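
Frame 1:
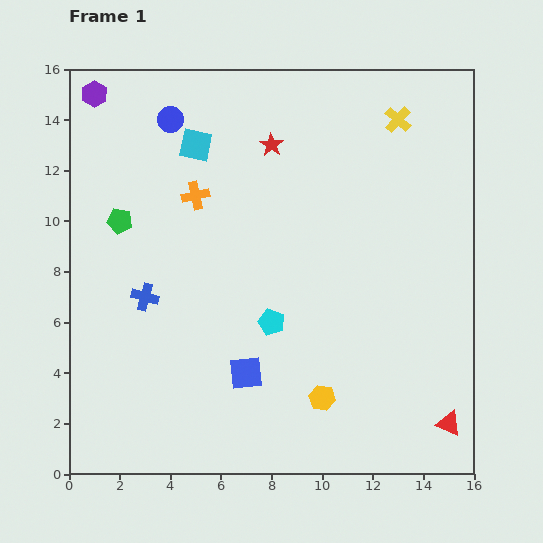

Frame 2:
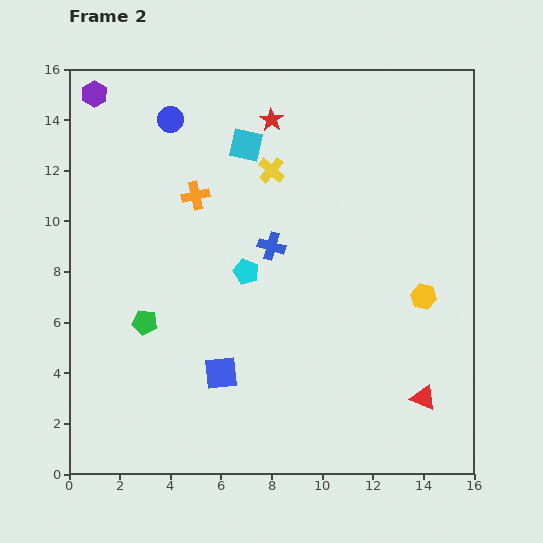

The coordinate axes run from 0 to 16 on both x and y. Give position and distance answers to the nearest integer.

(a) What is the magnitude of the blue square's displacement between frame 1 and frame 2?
1

The blue square moved from (7, 4) to (6, 4), a distance of √(1² + 0²) ≈ 1.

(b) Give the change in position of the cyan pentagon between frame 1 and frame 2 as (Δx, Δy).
(-1, 2)

The cyan pentagon was at (8, 6) in frame 1 and (7, 8) in frame 2.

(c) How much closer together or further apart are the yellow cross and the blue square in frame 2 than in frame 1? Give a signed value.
-4

Distance in frame 1: 12. Distance in frame 2: 8.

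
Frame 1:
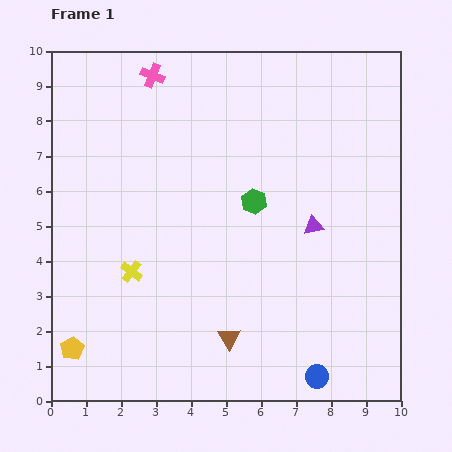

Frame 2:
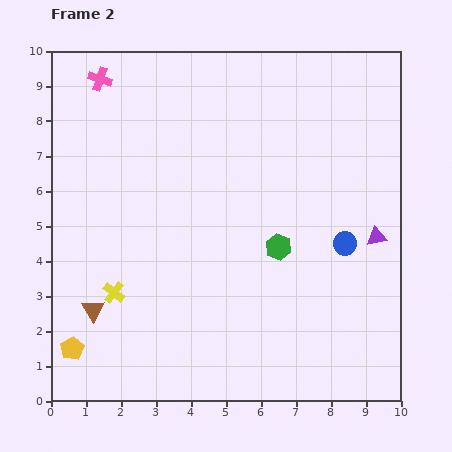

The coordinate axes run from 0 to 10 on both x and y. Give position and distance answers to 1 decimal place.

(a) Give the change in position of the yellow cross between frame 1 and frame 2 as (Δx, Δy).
(-0.5, -0.6)

The yellow cross was at (2.3, 3.7) in frame 1 and (1.8, 3.1) in frame 2.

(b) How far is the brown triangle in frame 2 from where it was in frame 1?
4.0

The brown triangle moved from (5.1, 1.8) to (1.2, 2.6), a distance of √(3.9² + 0.8²) ≈ 4.0.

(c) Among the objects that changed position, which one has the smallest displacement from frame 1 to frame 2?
the yellow cross

(moved 0.8)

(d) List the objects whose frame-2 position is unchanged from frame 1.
the yellow pentagon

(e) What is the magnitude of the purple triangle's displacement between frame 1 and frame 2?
1.8

The purple triangle moved from (7.5, 5.0) to (9.3, 4.7), a distance of √(1.8² + 0.3²) ≈ 1.8.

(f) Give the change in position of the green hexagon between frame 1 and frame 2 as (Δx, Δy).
(0.7, -1.3)

The green hexagon was at (5.8, 5.7) in frame 1 and (6.5, 4.4) in frame 2.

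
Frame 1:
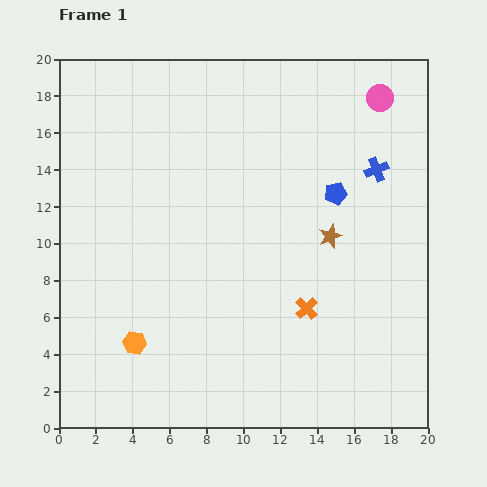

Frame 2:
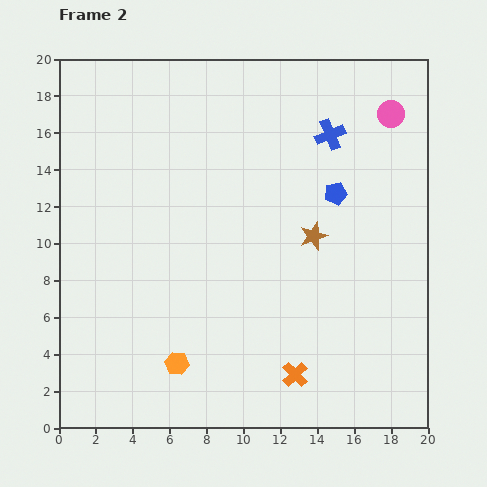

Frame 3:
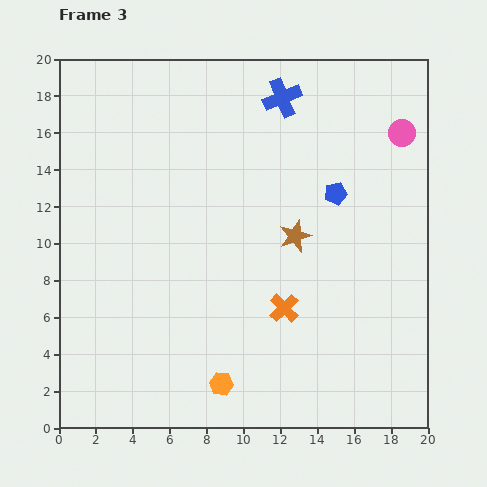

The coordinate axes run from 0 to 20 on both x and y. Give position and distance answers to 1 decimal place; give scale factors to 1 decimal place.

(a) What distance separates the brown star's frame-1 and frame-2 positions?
0.9

The brown star moved from (14.7, 10.4) to (13.8, 10.4), a distance of √(0.9² + 0.0²) ≈ 0.9.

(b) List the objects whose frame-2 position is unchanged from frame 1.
the blue pentagon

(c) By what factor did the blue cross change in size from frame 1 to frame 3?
1.6×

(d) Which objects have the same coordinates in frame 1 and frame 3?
the blue pentagon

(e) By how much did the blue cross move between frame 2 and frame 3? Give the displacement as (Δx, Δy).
(-2.6, 2.0)

The blue cross was at (14.7, 15.9) in frame 2 and (12.1, 17.9) in frame 3.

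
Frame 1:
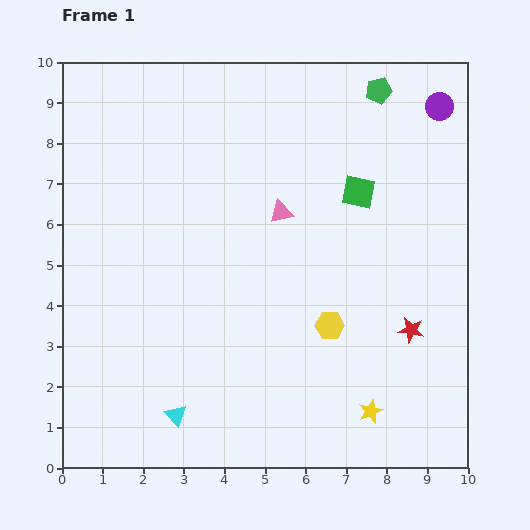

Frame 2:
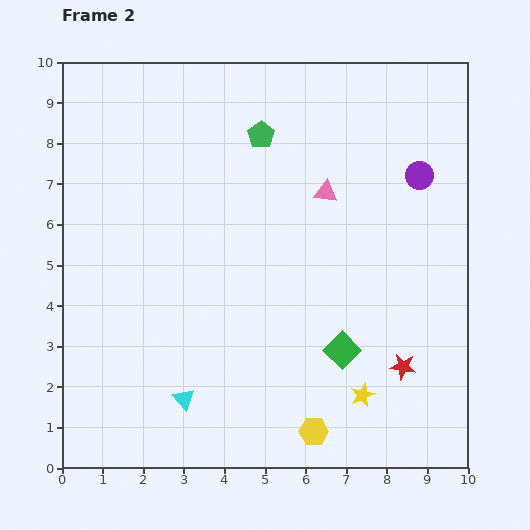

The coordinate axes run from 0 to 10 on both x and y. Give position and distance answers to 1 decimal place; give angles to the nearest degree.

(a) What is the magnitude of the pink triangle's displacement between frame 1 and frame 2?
1.2

The pink triangle moved from (5.4, 6.3) to (6.5, 6.8), a distance of √(1.1² + 0.5²) ≈ 1.2.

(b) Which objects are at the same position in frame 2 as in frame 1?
none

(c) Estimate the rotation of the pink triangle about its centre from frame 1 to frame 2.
22° clockwise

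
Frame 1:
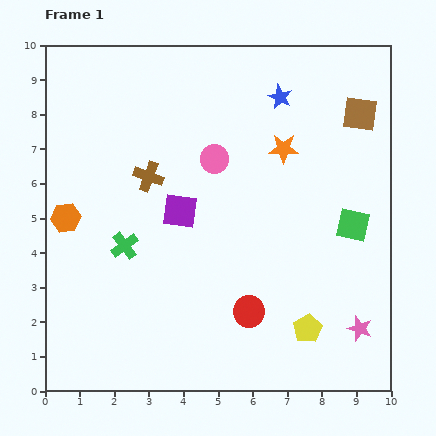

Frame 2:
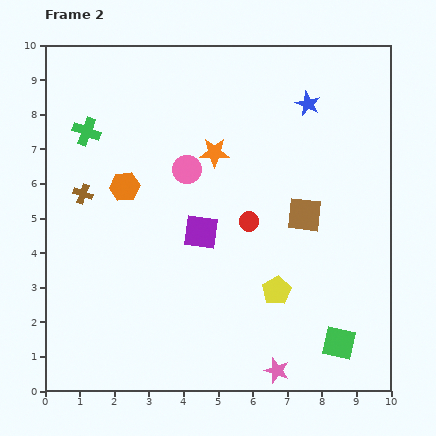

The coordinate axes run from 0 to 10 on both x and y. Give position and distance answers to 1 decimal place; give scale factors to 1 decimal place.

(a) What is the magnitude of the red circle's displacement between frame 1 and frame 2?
2.6

The red circle moved from (5.9, 2.3) to (5.9, 4.9), a distance of √(0.0² + 2.6²) ≈ 2.6.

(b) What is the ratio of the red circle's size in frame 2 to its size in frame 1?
0.6×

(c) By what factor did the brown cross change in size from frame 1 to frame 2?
0.6×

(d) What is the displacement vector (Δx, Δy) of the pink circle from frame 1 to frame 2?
(-0.8, -0.3)

The pink circle was at (4.9, 6.7) in frame 1 and (4.1, 6.4) in frame 2.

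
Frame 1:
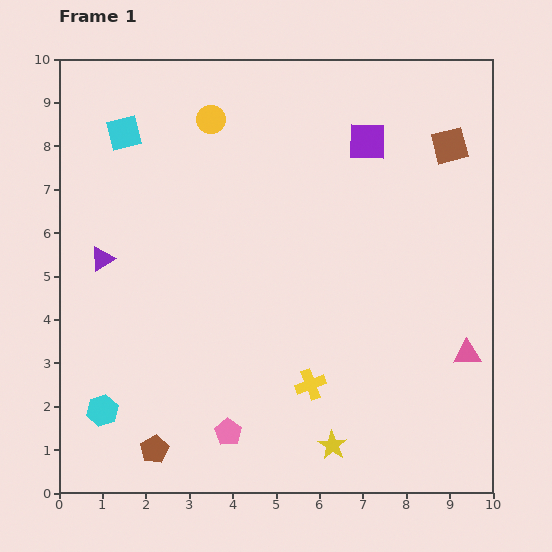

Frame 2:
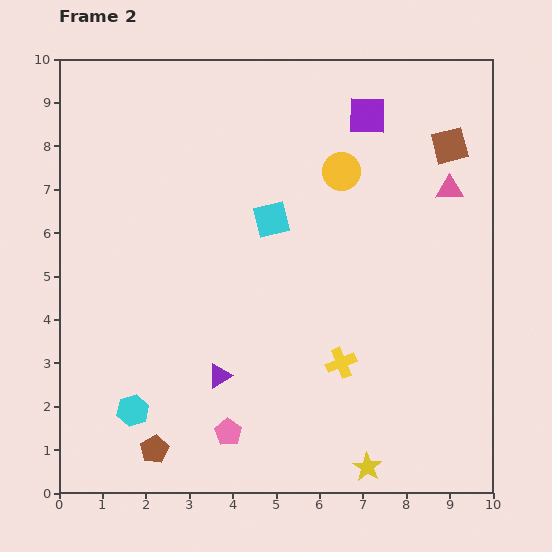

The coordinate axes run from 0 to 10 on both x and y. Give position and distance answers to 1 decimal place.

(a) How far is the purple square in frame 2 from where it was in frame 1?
0.6

The purple square moved from (7.1, 8.1) to (7.1, 8.7), a distance of √(0.0² + 0.6²) ≈ 0.6.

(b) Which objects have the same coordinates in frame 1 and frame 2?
the pink pentagon, the brown square, the brown pentagon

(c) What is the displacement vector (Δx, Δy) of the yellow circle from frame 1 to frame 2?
(3.0, -1.2)

The yellow circle was at (3.5, 8.6) in frame 1 and (6.5, 7.4) in frame 2.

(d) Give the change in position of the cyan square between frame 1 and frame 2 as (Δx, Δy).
(3.4, -2.0)

The cyan square was at (1.5, 8.3) in frame 1 and (4.9, 6.3) in frame 2.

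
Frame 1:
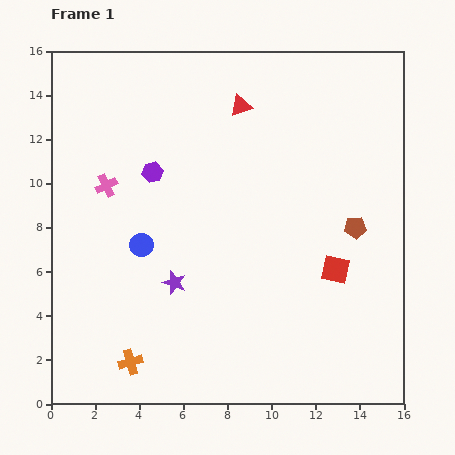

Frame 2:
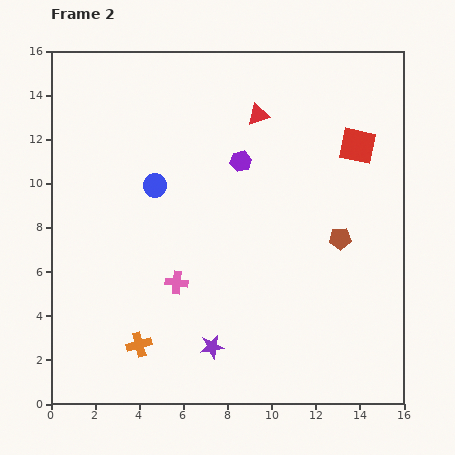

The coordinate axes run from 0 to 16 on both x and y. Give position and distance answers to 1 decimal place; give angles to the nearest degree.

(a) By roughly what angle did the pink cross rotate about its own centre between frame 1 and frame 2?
32° clockwise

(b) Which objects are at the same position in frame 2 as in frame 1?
none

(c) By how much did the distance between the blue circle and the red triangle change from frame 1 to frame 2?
-2.0

Distance in frame 1: 7.7. Distance in frame 2: 5.7.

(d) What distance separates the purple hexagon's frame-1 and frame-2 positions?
4.0

The purple hexagon moved from (4.6, 10.5) to (8.6, 11.0), a distance of √(4.0² + 0.5²) ≈ 4.0.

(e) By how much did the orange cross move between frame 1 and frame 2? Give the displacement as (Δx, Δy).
(0.4, 0.8)

The orange cross was at (3.6, 1.9) in frame 1 and (4.0, 2.7) in frame 2.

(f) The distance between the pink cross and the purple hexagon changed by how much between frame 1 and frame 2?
+4.0

Distance in frame 1: 2.2. Distance in frame 2: 6.2.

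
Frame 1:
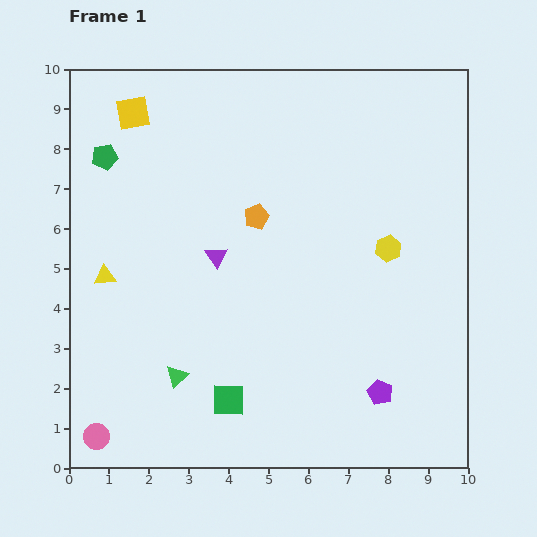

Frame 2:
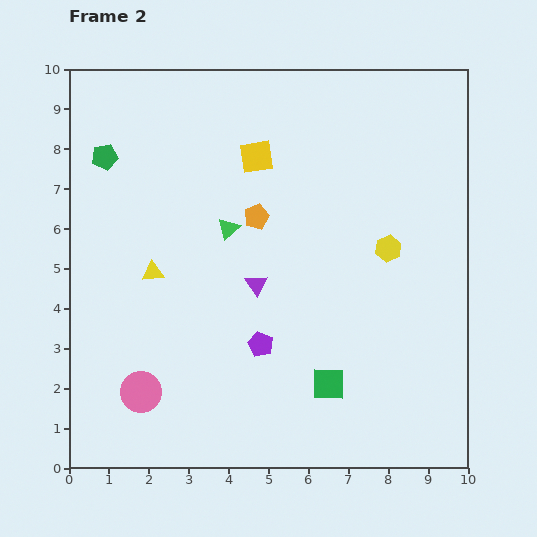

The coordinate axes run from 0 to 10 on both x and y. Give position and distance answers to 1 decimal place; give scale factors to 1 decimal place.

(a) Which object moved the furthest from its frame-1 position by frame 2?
the green triangle

(moved 3.9; next 3.3)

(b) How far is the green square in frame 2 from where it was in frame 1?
2.5

The green square moved from (4.0, 1.7) to (6.5, 2.1), a distance of √(2.5² + 0.4²) ≈ 2.5.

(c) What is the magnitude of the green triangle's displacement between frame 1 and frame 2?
3.9

The green triangle moved from (2.7, 2.3) to (4.0, 6.0), a distance of √(1.3² + 3.7²) ≈ 3.9.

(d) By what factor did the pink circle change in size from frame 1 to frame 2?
1.6×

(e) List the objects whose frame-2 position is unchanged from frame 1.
the green pentagon, the yellow hexagon, the orange pentagon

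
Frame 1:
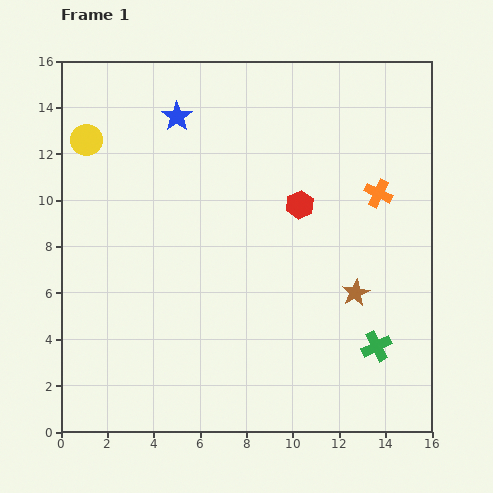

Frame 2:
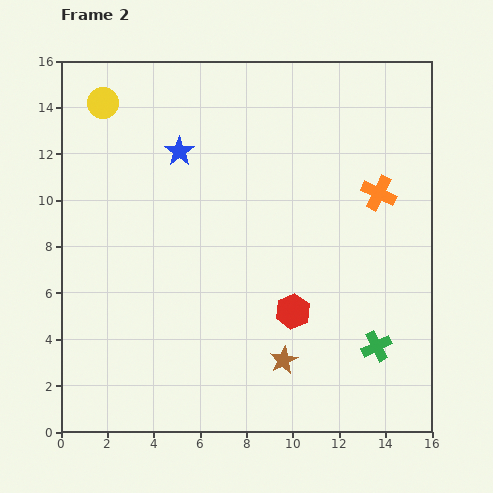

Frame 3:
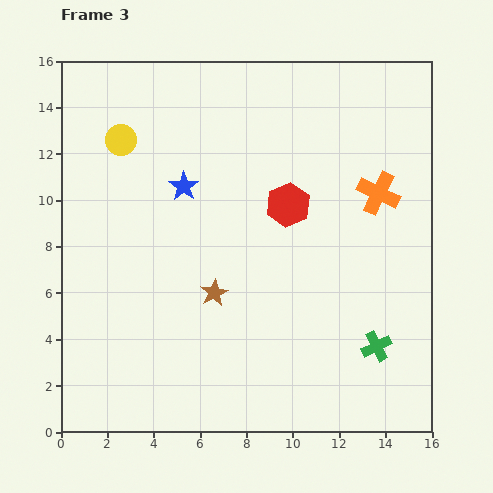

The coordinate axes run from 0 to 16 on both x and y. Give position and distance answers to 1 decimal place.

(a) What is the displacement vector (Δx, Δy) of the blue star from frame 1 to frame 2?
(0.1, -1.5)

The blue star was at (5.0, 13.6) in frame 1 and (5.1, 12.1) in frame 2.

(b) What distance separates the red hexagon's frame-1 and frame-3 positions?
0.5

The red hexagon moved from (10.3, 9.8) to (9.8, 9.8), a distance of √(0.5² + 0.0²) ≈ 0.5.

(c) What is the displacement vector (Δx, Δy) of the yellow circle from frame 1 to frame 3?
(1.5, 0.0)

The yellow circle was at (1.1, 12.6) in frame 1 and (2.6, 12.6) in frame 3.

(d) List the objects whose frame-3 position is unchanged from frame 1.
the green cross, the orange cross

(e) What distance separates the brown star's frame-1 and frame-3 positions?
6.1

The brown star moved from (12.7, 6.0) to (6.6, 6.0), a distance of √(6.1² + 0.0²) ≈ 6.1.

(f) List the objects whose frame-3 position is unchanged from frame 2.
the green cross, the orange cross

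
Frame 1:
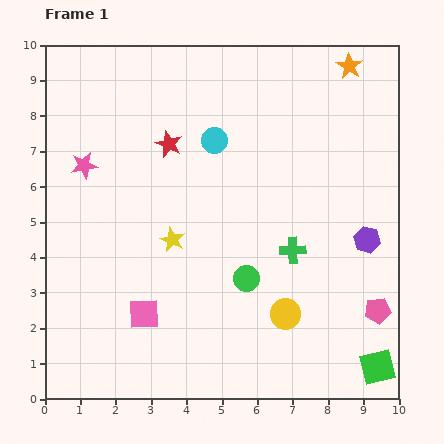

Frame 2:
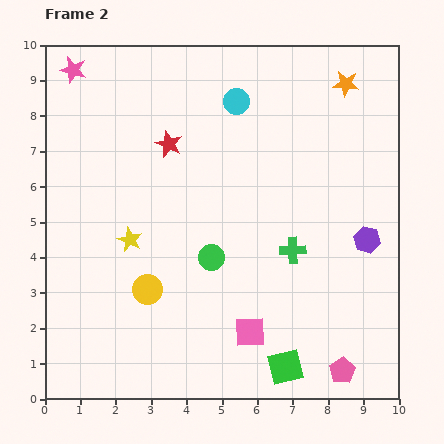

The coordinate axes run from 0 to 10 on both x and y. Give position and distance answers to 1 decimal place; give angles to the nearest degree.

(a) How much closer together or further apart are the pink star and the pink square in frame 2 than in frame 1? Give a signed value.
+4.4

Distance in frame 1: 4.5. Distance in frame 2: 8.9.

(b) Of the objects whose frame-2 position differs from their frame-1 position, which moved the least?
the orange star

(moved 0.5)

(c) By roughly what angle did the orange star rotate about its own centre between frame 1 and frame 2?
27° counter-clockwise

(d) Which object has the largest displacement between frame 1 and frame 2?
the yellow circle

(moved 4.0; next 3.0)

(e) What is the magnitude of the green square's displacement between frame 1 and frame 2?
2.6

The green square moved from (9.4, 0.9) to (6.8, 0.9), a distance of √(2.6² + 0.0²) ≈ 2.6.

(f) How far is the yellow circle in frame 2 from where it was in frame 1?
4.0

The yellow circle moved from (6.8, 2.4) to (2.9, 3.1), a distance of √(3.9² + 0.7²) ≈ 4.0.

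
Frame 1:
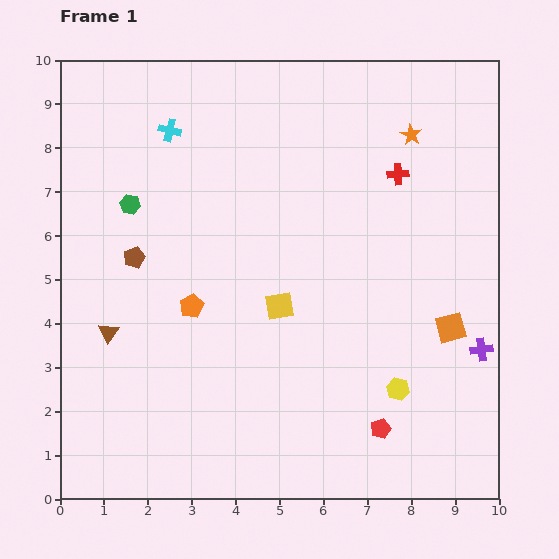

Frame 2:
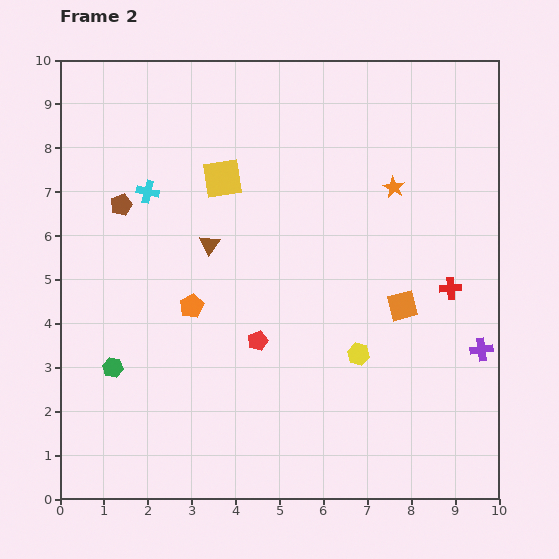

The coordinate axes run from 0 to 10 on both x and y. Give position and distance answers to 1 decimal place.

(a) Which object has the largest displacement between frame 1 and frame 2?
the green hexagon

(moved 3.7; next 3.4)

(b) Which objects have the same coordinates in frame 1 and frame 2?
the orange pentagon, the purple cross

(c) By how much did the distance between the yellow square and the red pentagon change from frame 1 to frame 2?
+0.2

Distance in frame 1: 3.6. Distance in frame 2: 3.8.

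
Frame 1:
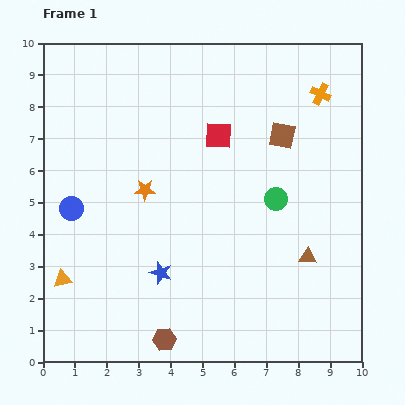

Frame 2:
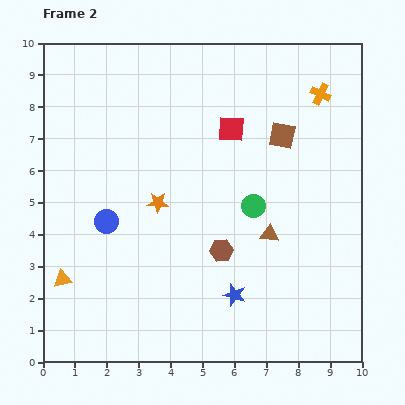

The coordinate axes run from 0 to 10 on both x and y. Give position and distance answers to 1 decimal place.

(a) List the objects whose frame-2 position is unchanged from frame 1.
the orange cross, the brown square, the orange triangle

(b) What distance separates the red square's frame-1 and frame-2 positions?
0.4

The red square moved from (5.5, 7.1) to (5.9, 7.3), a distance of √(0.4² + 0.2²) ≈ 0.4.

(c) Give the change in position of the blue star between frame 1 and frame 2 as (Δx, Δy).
(2.3, -0.7)

The blue star was at (3.7, 2.8) in frame 1 and (6.0, 2.1) in frame 2.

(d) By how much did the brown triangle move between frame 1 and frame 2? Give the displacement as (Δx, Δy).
(-1.2, 0.7)

The brown triangle was at (8.3, 3.3) in frame 1 and (7.1, 4.0) in frame 2.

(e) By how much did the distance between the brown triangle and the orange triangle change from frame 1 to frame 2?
-1.1

Distance in frame 1: 7.7. Distance in frame 2: 6.6.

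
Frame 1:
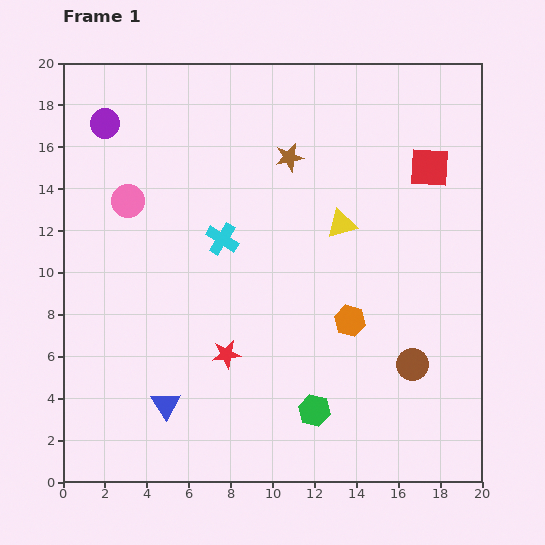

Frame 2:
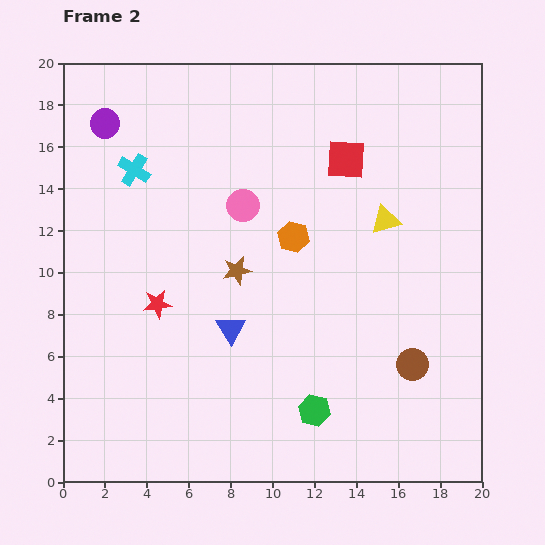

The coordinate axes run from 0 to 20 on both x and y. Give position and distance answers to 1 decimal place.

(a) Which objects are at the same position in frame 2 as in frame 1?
the brown circle, the green hexagon, the purple circle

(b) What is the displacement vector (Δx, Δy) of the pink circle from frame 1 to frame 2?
(5.5, -0.2)

The pink circle was at (3.1, 13.4) in frame 1 and (8.6, 13.2) in frame 2.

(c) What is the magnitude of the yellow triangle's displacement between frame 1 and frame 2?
2.1

The yellow triangle moved from (13.3, 12.3) to (15.4, 12.5), a distance of √(2.1² + 0.2²) ≈ 2.1.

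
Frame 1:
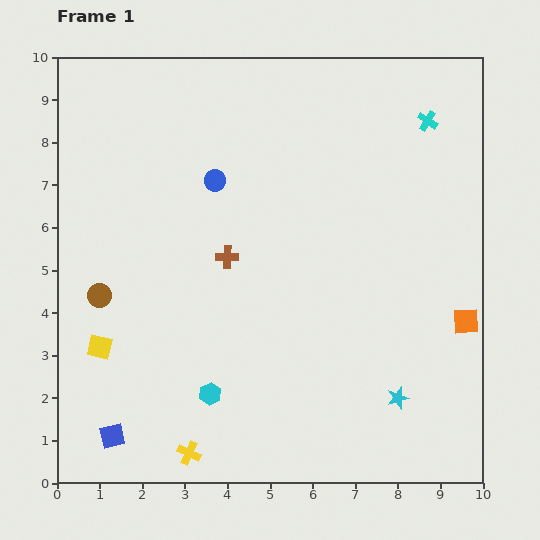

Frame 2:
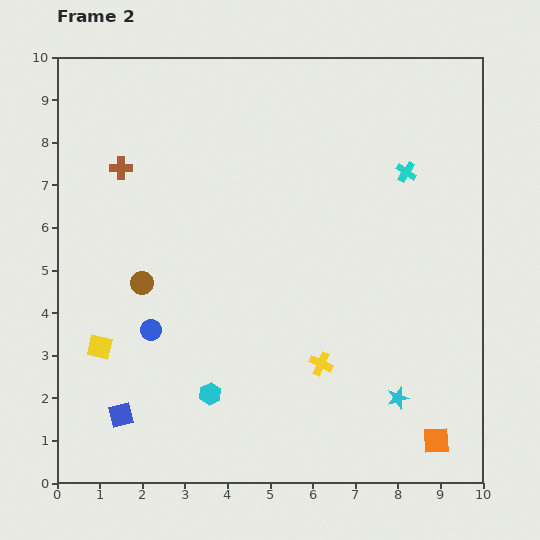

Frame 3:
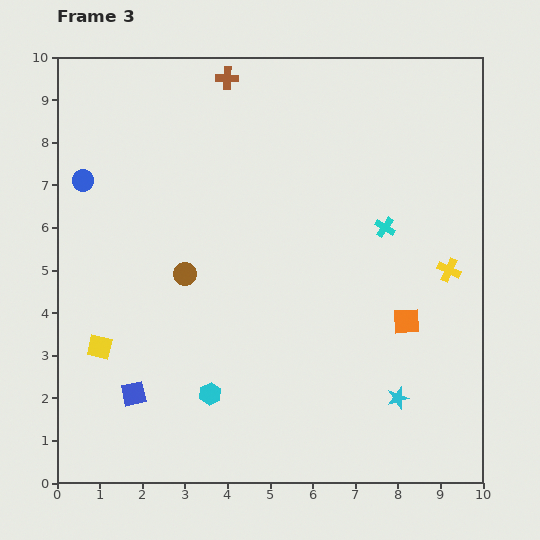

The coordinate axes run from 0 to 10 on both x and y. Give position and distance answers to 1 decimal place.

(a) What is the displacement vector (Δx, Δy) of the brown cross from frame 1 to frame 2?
(-2.5, 2.1)

The brown cross was at (4.0, 5.3) in frame 1 and (1.5, 7.4) in frame 2.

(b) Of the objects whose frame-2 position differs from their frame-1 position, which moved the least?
the blue square

(moved 0.5)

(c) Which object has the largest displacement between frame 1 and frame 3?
the yellow cross

(moved 7.5; next 4.2)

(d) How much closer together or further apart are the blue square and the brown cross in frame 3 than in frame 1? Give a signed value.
+2.7

Distance in frame 1: 5.0. Distance in frame 3: 7.7.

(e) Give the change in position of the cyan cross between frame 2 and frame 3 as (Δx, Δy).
(-0.5, -1.3)

The cyan cross was at (8.2, 7.3) in frame 2 and (7.7, 6.0) in frame 3.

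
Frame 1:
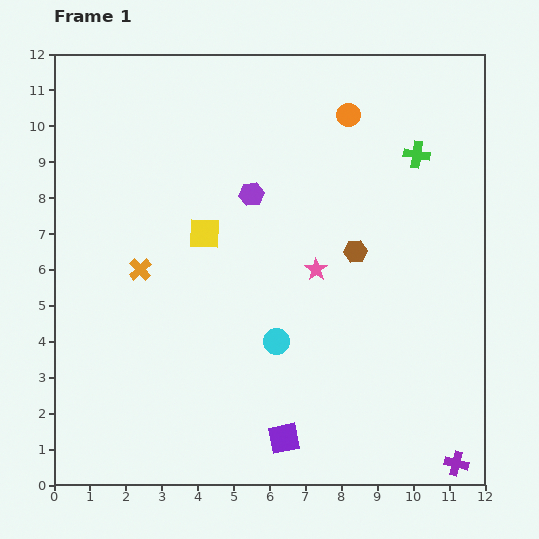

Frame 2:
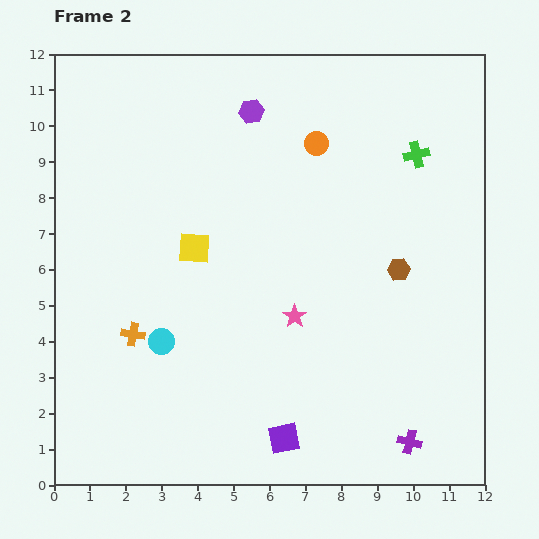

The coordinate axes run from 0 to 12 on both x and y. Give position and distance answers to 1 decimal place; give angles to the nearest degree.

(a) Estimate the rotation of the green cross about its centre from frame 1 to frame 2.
22° counter-clockwise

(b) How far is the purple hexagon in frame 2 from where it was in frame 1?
2.3

The purple hexagon moved from (5.5, 8.1) to (5.5, 10.4), a distance of √(0.0² + 2.3²) ≈ 2.3.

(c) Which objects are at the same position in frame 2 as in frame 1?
the green cross, the purple square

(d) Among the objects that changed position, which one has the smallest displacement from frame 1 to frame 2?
the yellow square

(moved 0.5)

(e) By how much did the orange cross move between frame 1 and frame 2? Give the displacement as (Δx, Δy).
(-0.2, -1.8)

The orange cross was at (2.4, 6.0) in frame 1 and (2.2, 4.2) in frame 2.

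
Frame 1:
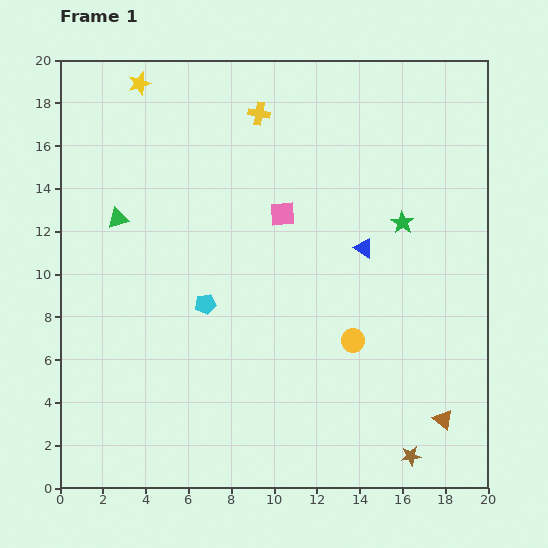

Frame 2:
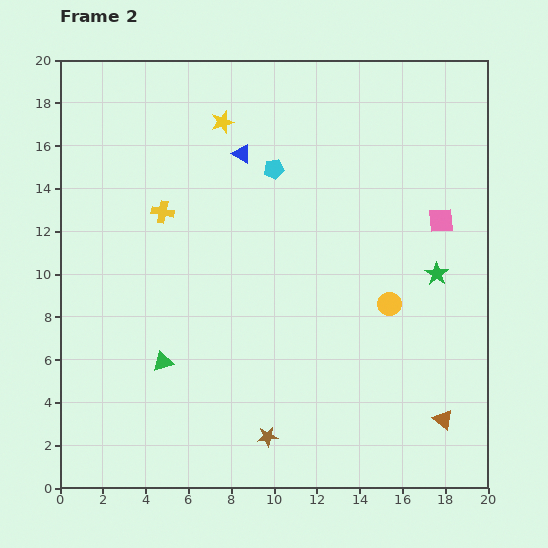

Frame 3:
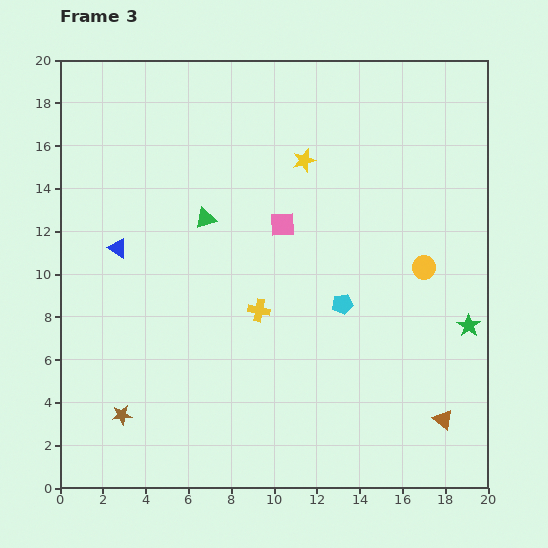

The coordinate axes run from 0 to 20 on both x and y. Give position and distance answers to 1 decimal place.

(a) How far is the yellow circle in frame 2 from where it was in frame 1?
2.4

The yellow circle moved from (13.7, 6.9) to (15.4, 8.6), a distance of √(1.7² + 1.7²) ≈ 2.4.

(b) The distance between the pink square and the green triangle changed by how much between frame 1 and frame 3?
-4.1

Distance in frame 1: 7.7. Distance in frame 3: 3.6.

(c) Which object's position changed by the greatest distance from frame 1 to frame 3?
the brown star

(moved 13.6; next 11.5)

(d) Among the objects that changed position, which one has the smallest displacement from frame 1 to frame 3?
the pink square

(moved 0.5)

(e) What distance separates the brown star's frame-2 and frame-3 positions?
6.9

The brown star moved from (9.7, 2.4) to (2.9, 3.4), a distance of √(6.8² + 1.0²) ≈ 6.9.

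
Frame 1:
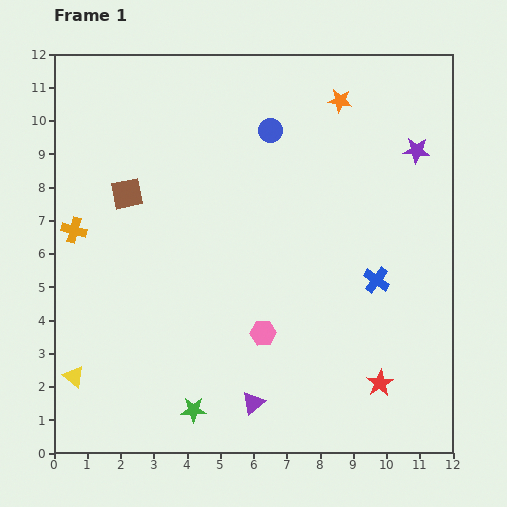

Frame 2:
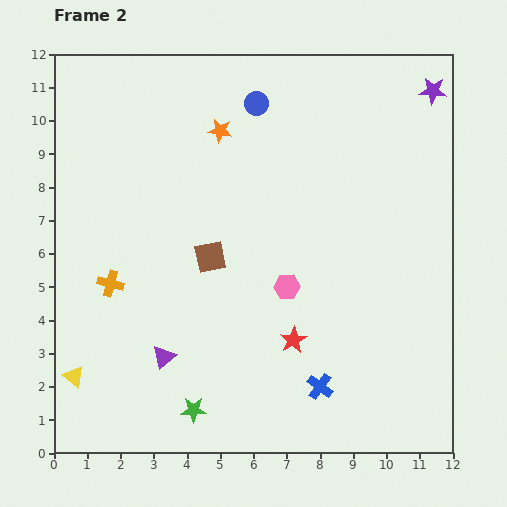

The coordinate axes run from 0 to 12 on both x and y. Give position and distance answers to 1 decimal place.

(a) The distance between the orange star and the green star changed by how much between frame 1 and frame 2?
-1.9

Distance in frame 1: 10.3. Distance in frame 2: 8.4.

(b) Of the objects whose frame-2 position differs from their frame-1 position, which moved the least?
the blue circle

(moved 0.9)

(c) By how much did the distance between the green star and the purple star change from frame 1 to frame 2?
+1.7

Distance in frame 1: 10.3. Distance in frame 2: 12.0.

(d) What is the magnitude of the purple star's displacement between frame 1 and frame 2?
1.9

The purple star moved from (10.9, 9.1) to (11.4, 10.9), a distance of √(0.5² + 1.8²) ≈ 1.9.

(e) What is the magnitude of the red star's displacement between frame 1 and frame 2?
2.9

The red star moved from (9.8, 2.1) to (7.2, 3.4), a distance of √(2.6² + 1.3²) ≈ 2.9.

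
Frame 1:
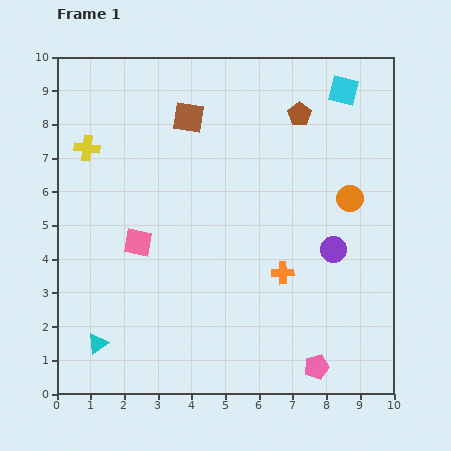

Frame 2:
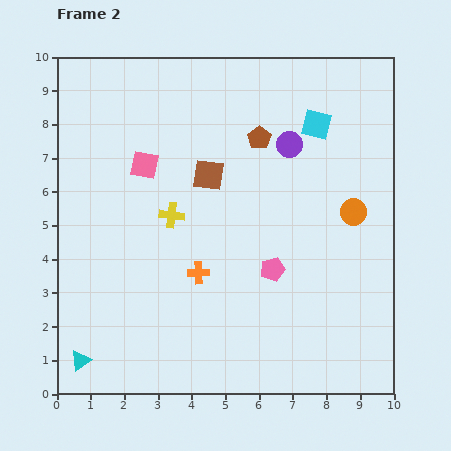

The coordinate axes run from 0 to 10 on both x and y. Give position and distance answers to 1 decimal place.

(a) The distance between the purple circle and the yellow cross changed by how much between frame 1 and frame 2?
-3.8

Distance in frame 1: 7.9. Distance in frame 2: 4.1.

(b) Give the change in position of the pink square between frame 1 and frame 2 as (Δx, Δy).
(0.2, 2.3)

The pink square was at (2.4, 4.5) in frame 1 and (2.6, 6.8) in frame 2.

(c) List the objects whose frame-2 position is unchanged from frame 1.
none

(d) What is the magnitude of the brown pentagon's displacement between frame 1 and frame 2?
1.4

The brown pentagon moved from (7.2, 8.3) to (6.0, 7.6), a distance of √(1.2² + 0.7²) ≈ 1.4.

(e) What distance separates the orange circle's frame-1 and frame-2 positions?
0.4

The orange circle moved from (8.7, 5.8) to (8.8, 5.4), a distance of √(0.1² + 0.4²) ≈ 0.4.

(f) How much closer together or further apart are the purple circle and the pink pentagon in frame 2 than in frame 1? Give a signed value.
+0.2

Distance in frame 1: 3.5. Distance in frame 2: 3.7.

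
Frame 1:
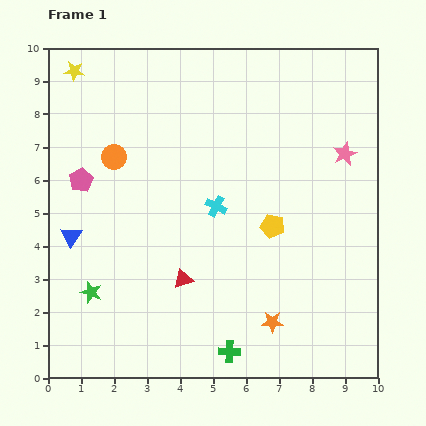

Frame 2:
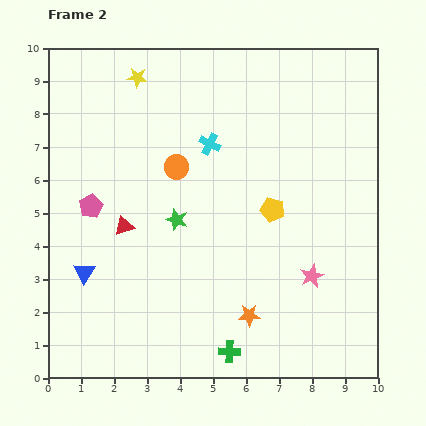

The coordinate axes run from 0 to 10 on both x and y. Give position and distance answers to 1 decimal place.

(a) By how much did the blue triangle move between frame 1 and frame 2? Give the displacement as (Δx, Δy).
(0.4, -1.1)

The blue triangle was at (0.7, 4.3) in frame 1 and (1.1, 3.2) in frame 2.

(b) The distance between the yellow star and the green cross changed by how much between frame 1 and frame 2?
-0.9

Distance in frame 1: 9.7. Distance in frame 2: 8.8.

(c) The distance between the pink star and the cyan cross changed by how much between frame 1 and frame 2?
+0.9

Distance in frame 1: 4.2. Distance in frame 2: 5.1.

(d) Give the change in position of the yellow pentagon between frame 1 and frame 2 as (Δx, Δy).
(0.0, 0.5)

The yellow pentagon was at (6.8, 4.6) in frame 1 and (6.8, 5.1) in frame 2.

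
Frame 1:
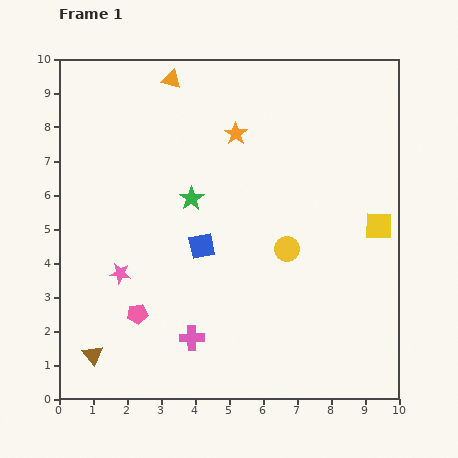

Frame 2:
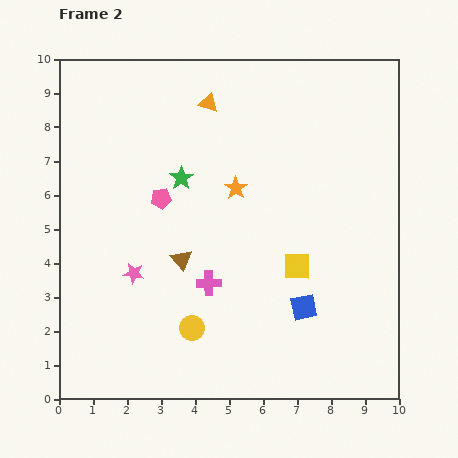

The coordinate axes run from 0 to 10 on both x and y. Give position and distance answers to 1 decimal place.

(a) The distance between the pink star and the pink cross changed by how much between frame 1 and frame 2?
-0.6

Distance in frame 1: 2.8. Distance in frame 2: 2.2.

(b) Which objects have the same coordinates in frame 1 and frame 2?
none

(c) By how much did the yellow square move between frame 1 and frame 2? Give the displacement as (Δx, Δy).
(-2.4, -1.2)

The yellow square was at (9.4, 5.1) in frame 1 and (7.0, 3.9) in frame 2.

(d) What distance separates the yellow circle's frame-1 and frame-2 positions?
3.6

The yellow circle moved from (6.7, 4.4) to (3.9, 2.1), a distance of √(2.8² + 2.3²) ≈ 3.6.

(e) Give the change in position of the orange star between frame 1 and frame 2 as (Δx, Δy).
(0.0, -1.6)

The orange star was at (5.2, 7.8) in frame 1 and (5.2, 6.2) in frame 2.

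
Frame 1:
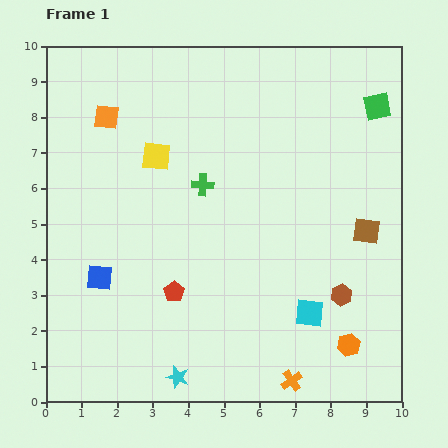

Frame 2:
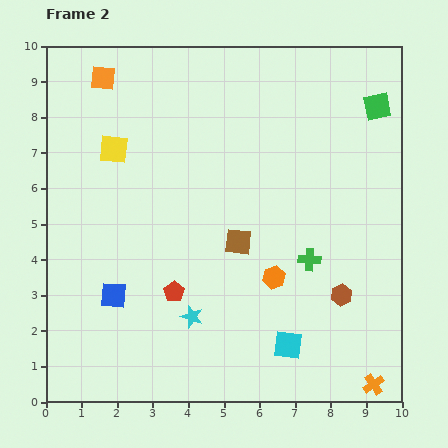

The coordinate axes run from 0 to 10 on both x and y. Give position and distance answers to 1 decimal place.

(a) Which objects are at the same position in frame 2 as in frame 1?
the red pentagon, the brown hexagon, the green square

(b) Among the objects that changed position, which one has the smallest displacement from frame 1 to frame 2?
the blue square

(moved 0.6)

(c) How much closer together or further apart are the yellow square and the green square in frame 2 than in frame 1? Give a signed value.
+1.1

Distance in frame 1: 6.4. Distance in frame 2: 7.5.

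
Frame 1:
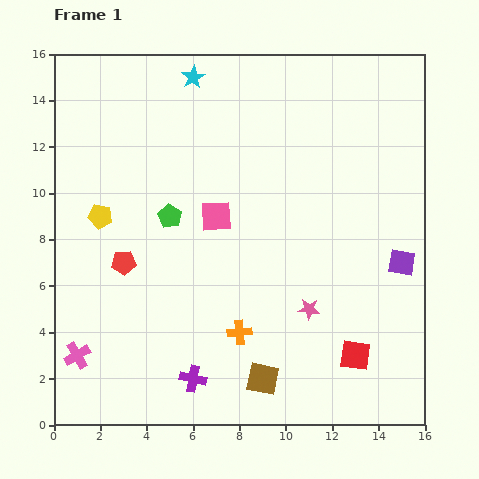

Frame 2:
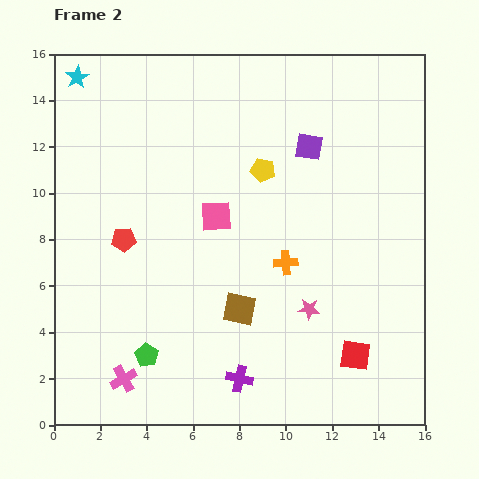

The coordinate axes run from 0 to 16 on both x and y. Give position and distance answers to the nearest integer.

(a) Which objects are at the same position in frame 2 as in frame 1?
the pink square, the red square, the pink star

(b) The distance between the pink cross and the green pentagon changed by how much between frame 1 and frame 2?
-6

Distance in frame 1: 7. Distance in frame 2: 1.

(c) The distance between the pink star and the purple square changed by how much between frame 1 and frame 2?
+3

Distance in frame 1: 4. Distance in frame 2: 7.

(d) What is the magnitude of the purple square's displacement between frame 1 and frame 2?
6

The purple square moved from (15, 7) to (11, 12), a distance of √(4² + 5²) ≈ 6.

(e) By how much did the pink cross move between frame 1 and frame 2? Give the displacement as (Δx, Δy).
(2, -1)

The pink cross was at (1, 3) in frame 1 and (3, 2) in frame 2.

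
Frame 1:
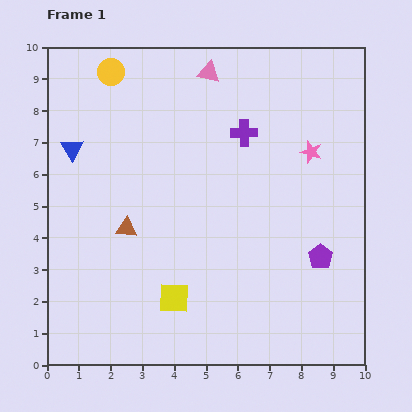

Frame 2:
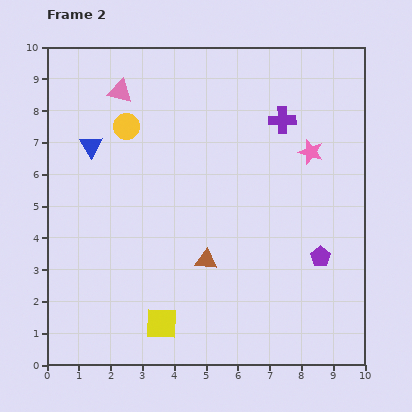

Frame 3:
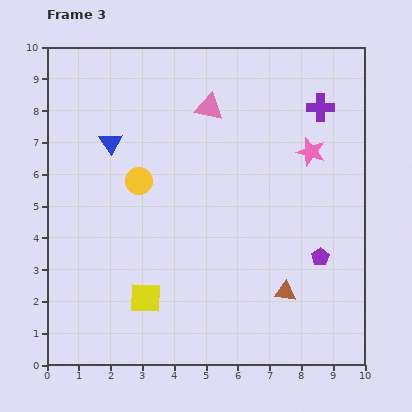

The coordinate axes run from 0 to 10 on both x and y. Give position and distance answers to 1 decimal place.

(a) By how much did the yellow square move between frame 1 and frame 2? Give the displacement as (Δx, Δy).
(-0.4, -0.8)

The yellow square was at (4.0, 2.1) in frame 1 and (3.6, 1.3) in frame 2.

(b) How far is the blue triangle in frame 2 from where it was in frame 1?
0.6

The blue triangle moved from (0.8, 6.8) to (1.4, 6.9), a distance of √(0.6² + 0.1²) ≈ 0.6.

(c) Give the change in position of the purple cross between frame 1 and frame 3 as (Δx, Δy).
(2.4, 0.8)

The purple cross was at (6.2, 7.3) in frame 1 and (8.6, 8.1) in frame 3.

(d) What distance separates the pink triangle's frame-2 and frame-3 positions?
2.8

The pink triangle moved from (2.3, 8.6) to (5.1, 8.1), a distance of √(2.8² + 0.5²) ≈ 2.8.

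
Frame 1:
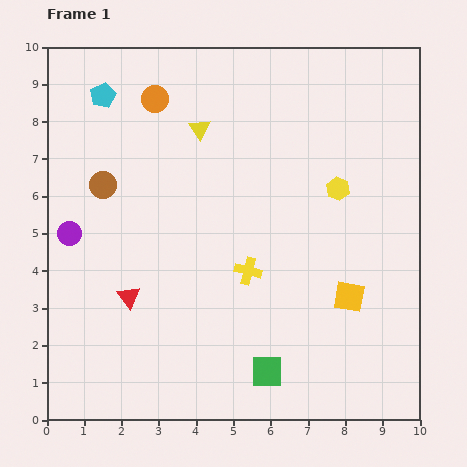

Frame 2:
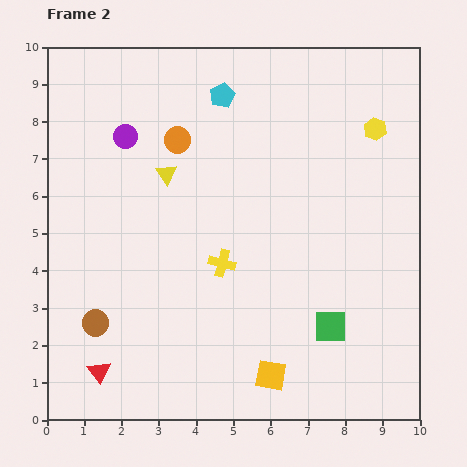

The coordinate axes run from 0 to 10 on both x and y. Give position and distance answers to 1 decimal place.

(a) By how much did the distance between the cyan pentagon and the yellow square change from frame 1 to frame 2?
-0.9

Distance in frame 1: 8.5. Distance in frame 2: 7.6.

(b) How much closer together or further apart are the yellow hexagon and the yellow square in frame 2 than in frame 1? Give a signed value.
+4.3

Distance in frame 1: 2.9. Distance in frame 2: 7.2.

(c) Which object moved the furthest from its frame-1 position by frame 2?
the brown circle

(moved 3.7; next 3.2)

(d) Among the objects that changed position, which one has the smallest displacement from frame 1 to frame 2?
the yellow cross

(moved 0.7)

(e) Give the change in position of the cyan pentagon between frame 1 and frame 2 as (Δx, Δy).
(3.2, 0.0)

The cyan pentagon was at (1.5, 8.7) in frame 1 and (4.7, 8.7) in frame 2.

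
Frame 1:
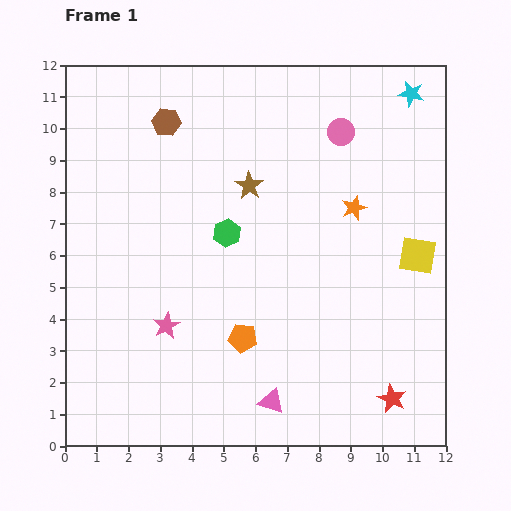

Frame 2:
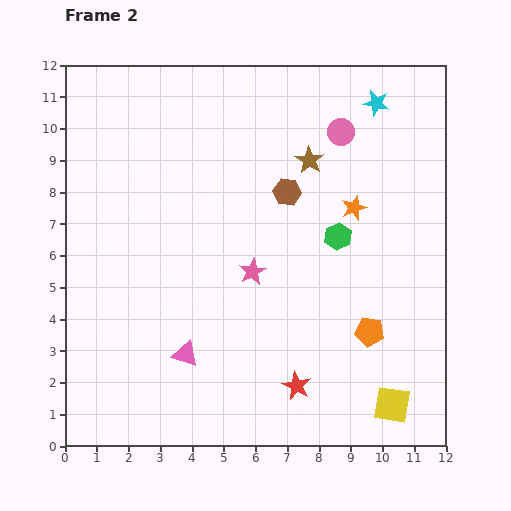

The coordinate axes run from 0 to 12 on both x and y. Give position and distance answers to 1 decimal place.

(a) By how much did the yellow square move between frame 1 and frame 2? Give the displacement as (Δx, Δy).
(-0.8, -4.7)

The yellow square was at (11.1, 6.0) in frame 1 and (10.3, 1.3) in frame 2.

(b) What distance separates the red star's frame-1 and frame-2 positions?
3.0

The red star moved from (10.3, 1.5) to (7.3, 1.9), a distance of √(3.0² + 0.4²) ≈ 3.0.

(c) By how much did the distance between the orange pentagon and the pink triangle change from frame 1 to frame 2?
+3.6

Distance in frame 1: 2.2. Distance in frame 2: 5.8.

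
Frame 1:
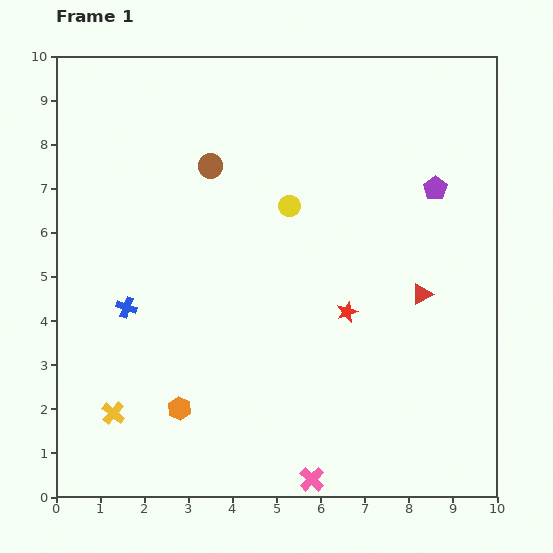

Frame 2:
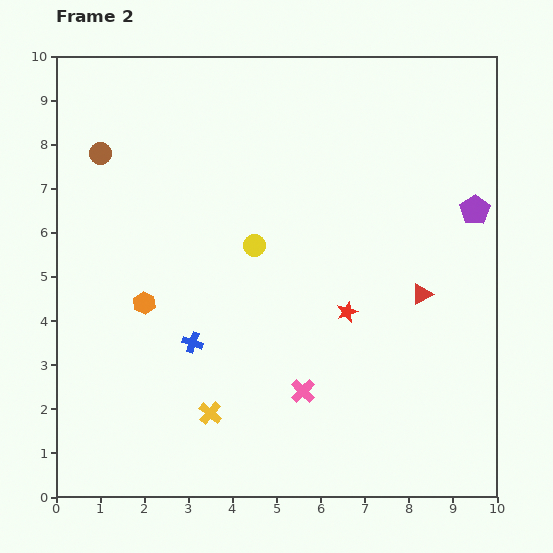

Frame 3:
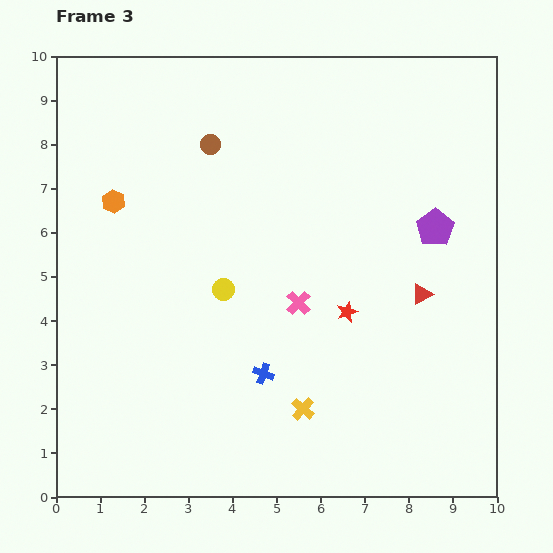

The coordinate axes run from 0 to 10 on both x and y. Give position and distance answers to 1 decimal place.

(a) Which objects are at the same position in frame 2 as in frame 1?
the red triangle, the red star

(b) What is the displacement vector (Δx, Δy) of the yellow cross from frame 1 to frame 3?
(4.3, 0.1)

The yellow cross was at (1.3, 1.9) in frame 1 and (5.6, 2.0) in frame 3.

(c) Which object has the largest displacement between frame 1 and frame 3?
the orange hexagon

(moved 4.9; next 4.3)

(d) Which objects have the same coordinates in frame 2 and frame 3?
the red triangle, the red star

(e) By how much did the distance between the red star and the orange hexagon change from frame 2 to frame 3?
+1.3

Distance in frame 2: 4.6. Distance in frame 3: 5.9.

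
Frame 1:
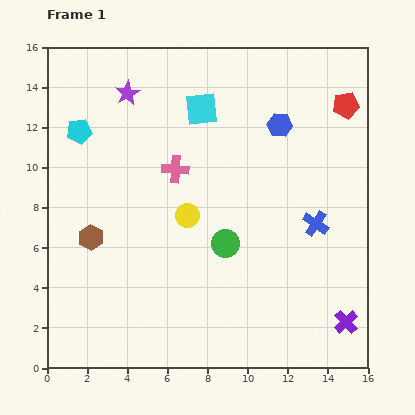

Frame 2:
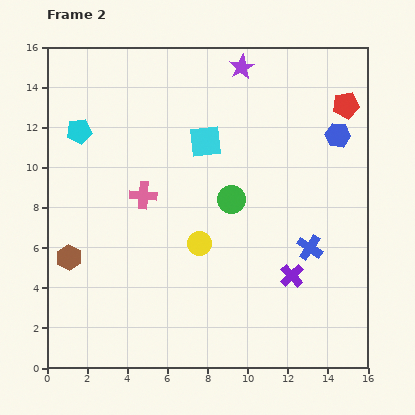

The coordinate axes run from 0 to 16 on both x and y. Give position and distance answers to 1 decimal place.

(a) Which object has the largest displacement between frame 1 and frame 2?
the purple star

(moved 5.8; next 3.5)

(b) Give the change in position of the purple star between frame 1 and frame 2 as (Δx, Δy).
(5.7, 1.3)

The purple star was at (4.0, 13.7) in frame 1 and (9.7, 15.0) in frame 2.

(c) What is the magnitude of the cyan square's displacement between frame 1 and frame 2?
1.6

The cyan square moved from (7.7, 12.9) to (7.9, 11.3), a distance of √(0.2² + 1.6²) ≈ 1.6.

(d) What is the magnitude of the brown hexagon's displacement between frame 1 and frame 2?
1.5

The brown hexagon moved from (2.2, 6.5) to (1.1, 5.5), a distance of √(1.1² + 1.0²) ≈ 1.5.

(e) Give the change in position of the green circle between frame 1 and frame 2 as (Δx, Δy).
(0.3, 2.2)

The green circle was at (8.9, 6.2) in frame 1 and (9.2, 8.4) in frame 2.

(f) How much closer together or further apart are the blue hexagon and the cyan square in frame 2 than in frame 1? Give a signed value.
+2.6

Distance in frame 1: 4.0. Distance in frame 2: 6.6.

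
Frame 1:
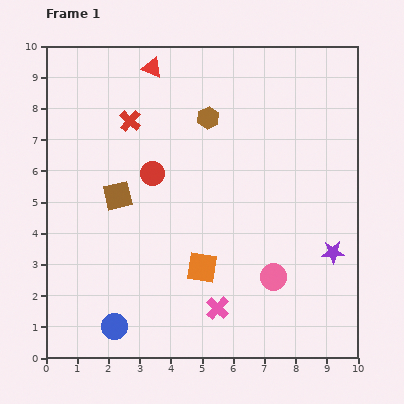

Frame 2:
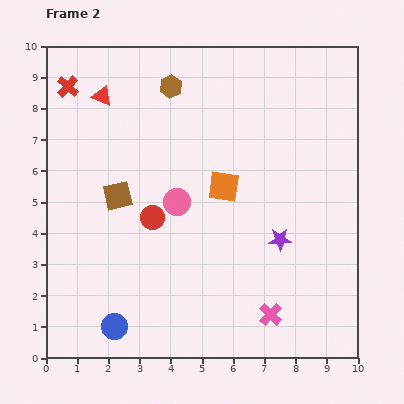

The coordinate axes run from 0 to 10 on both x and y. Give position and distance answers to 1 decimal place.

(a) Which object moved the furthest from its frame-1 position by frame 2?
the pink circle

(moved 3.9; next 2.7)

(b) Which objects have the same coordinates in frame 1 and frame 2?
the brown square, the blue circle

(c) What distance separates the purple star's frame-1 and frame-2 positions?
1.7

The purple star moved from (9.2, 3.4) to (7.5, 3.8), a distance of √(1.7² + 0.4²) ≈ 1.7.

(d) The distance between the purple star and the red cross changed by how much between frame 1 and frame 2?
+0.7

Distance in frame 1: 7.7. Distance in frame 2: 8.4.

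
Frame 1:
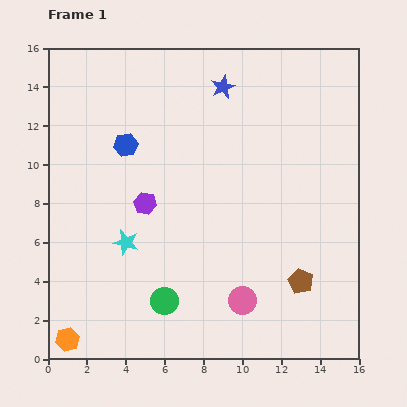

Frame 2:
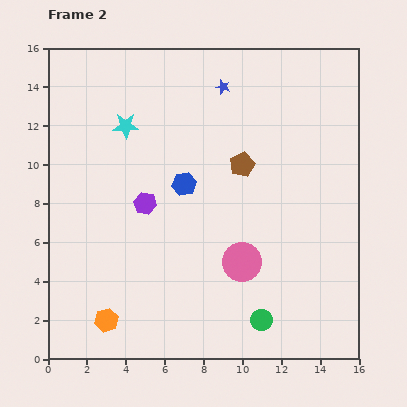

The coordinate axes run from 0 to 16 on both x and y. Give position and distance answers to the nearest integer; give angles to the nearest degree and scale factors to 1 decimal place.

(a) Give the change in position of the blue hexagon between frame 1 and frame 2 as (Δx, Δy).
(3, -2)

The blue hexagon was at (4, 11) in frame 1 and (7, 9) in frame 2.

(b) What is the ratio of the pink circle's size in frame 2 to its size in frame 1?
1.4×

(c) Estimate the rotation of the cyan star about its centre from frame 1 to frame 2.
16° counter-clockwise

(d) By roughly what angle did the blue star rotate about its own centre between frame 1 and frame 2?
31° counter-clockwise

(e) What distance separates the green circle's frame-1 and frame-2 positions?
5

The green circle moved from (6, 3) to (11, 2), a distance of √(5² + 1²) ≈ 5.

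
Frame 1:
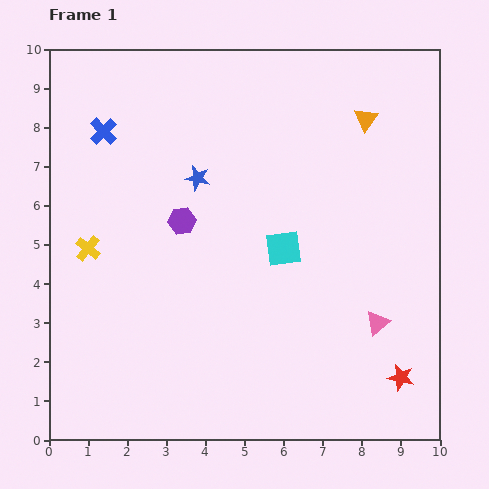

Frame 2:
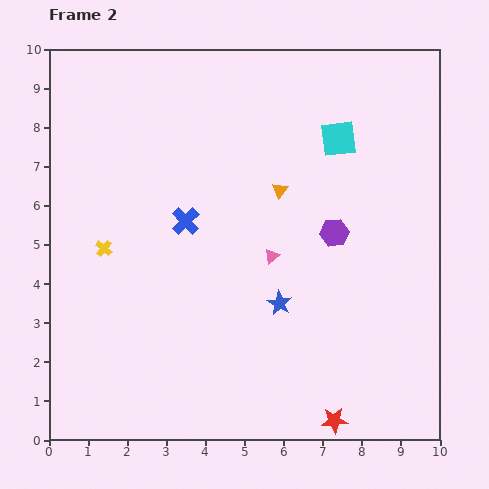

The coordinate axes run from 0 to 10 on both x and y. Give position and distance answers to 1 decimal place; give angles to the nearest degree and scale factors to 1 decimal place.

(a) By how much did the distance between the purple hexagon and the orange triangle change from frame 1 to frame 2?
-3.6

Distance in frame 1: 5.4. Distance in frame 2: 1.8.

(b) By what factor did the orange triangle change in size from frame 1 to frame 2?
0.7×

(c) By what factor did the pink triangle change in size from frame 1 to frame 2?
0.6×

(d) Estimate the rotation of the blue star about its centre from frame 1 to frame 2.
16° clockwise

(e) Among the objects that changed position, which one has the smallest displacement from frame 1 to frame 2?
the yellow cross

(moved 0.4)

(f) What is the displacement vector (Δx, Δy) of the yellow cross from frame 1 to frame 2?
(0.4, 0.0)

The yellow cross was at (1.0, 4.9) in frame 1 and (1.4, 4.9) in frame 2.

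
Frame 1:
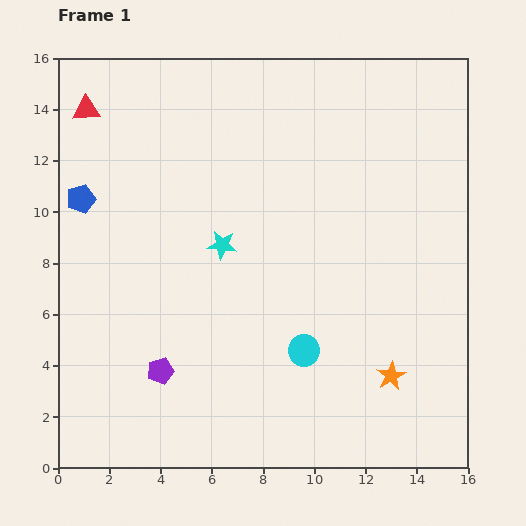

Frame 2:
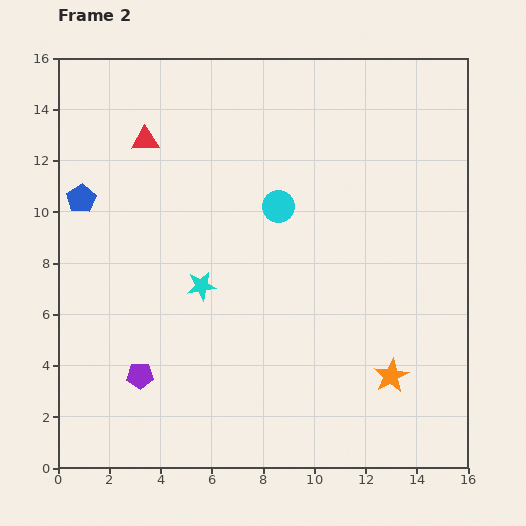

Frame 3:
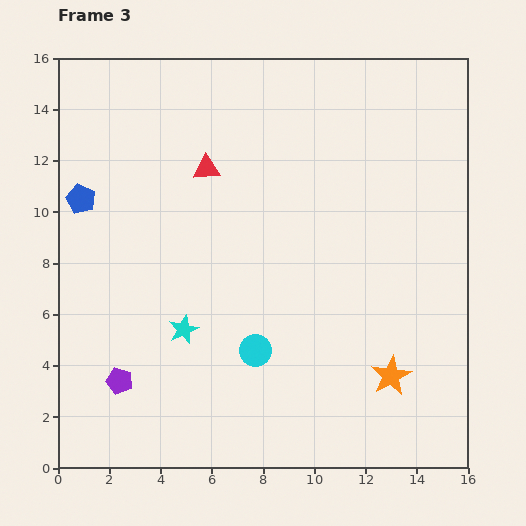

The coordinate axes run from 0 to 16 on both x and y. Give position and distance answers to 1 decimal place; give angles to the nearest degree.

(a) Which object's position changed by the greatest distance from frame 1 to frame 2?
the cyan circle

(moved 5.7; next 2.6)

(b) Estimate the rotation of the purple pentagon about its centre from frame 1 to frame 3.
31° clockwise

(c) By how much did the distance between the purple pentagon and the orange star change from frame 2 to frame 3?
+0.8

Distance in frame 2: 9.8. Distance in frame 3: 10.6.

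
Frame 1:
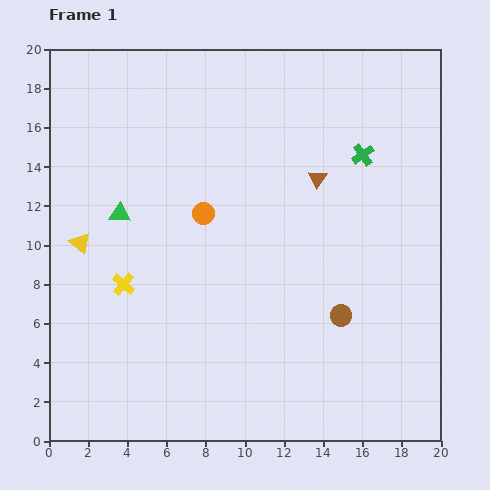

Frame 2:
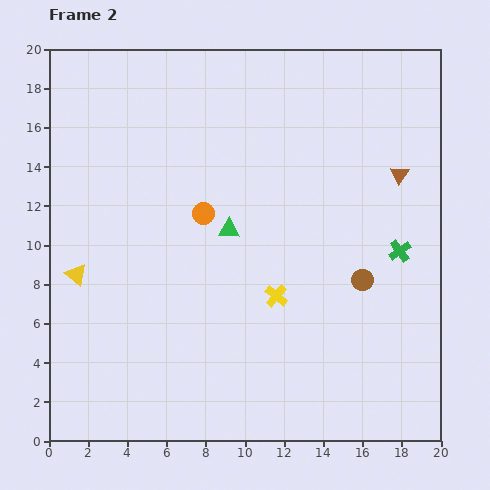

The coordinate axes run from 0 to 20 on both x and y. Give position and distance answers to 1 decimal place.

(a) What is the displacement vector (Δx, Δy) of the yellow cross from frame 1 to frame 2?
(7.8, -0.6)

The yellow cross was at (3.8, 8.0) in frame 1 and (11.6, 7.4) in frame 2.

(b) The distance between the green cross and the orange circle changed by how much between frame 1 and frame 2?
+1.6

Distance in frame 1: 8.6. Distance in frame 2: 10.2.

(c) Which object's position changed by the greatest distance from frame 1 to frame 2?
the yellow cross

(moved 7.8; next 5.7)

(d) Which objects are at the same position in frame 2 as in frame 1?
the orange circle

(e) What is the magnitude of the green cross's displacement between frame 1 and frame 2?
5.3

The green cross moved from (16.0, 14.6) to (17.9, 9.7), a distance of √(1.9² + 4.9²) ≈ 5.3.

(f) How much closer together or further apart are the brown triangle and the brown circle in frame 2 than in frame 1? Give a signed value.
-1.4

Distance in frame 1: 7.1. Distance in frame 2: 5.7.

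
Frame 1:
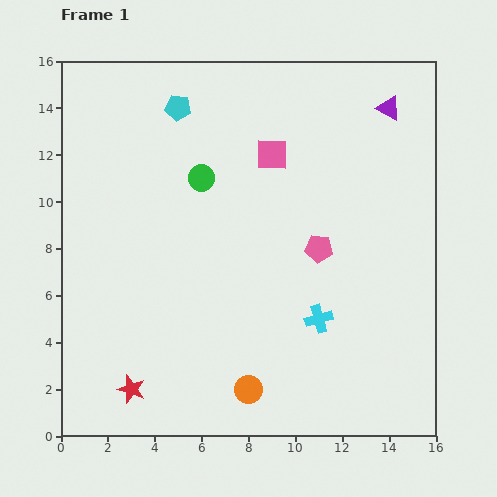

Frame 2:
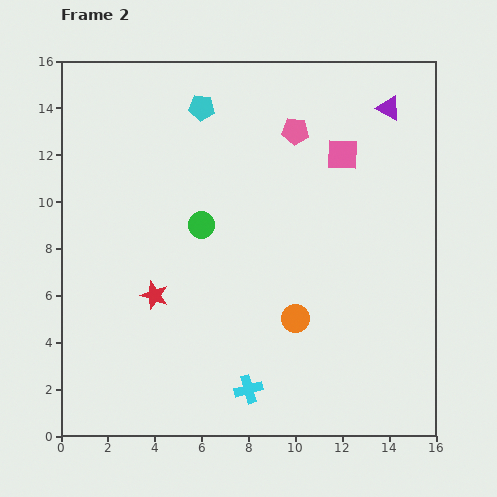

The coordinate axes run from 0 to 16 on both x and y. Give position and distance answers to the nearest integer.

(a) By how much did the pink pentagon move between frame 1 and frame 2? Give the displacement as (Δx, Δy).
(-1, 5)

The pink pentagon was at (11, 8) in frame 1 and (10, 13) in frame 2.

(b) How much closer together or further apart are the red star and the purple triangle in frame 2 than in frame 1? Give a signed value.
-3

Distance in frame 1: 16. Distance in frame 2: 13.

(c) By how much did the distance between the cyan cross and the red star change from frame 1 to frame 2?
-3

Distance in frame 1: 9. Distance in frame 2: 6.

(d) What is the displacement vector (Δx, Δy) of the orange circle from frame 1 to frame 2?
(2, 3)

The orange circle was at (8, 2) in frame 1 and (10, 5) in frame 2.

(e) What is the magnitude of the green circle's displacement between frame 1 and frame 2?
2

The green circle moved from (6, 11) to (6, 9), a distance of √(0² + 2²) ≈ 2.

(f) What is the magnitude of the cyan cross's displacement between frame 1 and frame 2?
4

The cyan cross moved from (11, 5) to (8, 2), a distance of √(3² + 3²) ≈ 4.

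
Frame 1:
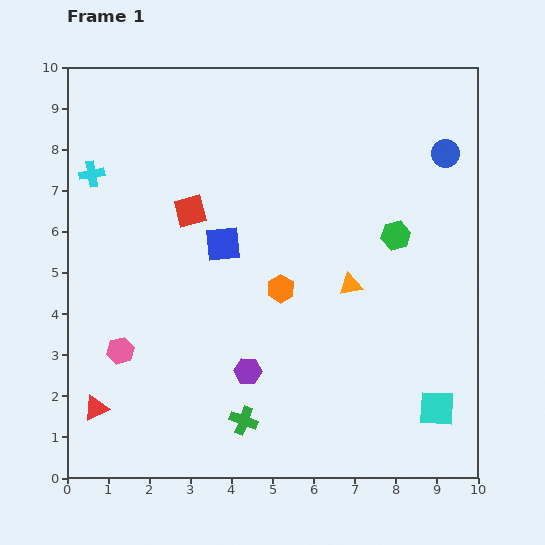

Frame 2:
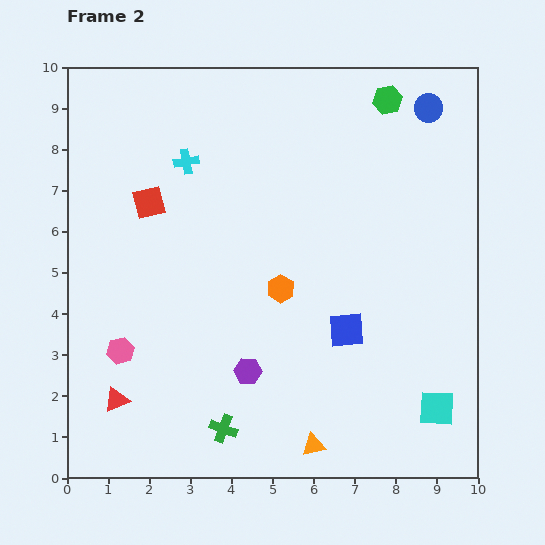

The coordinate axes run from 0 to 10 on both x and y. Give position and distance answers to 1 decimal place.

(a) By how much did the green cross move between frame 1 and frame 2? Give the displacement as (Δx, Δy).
(-0.5, -0.2)

The green cross was at (4.3, 1.4) in frame 1 and (3.8, 1.2) in frame 2.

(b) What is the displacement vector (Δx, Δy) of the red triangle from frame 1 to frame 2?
(0.5, 0.2)

The red triangle was at (0.7, 1.7) in frame 1 and (1.2, 1.9) in frame 2.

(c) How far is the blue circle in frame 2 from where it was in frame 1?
1.2

The blue circle moved from (9.2, 7.9) to (8.8, 9.0), a distance of √(0.4² + 1.1²) ≈ 1.2.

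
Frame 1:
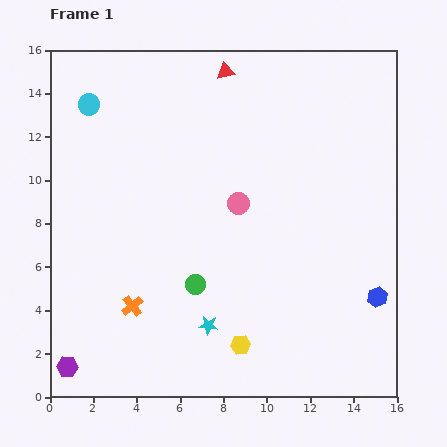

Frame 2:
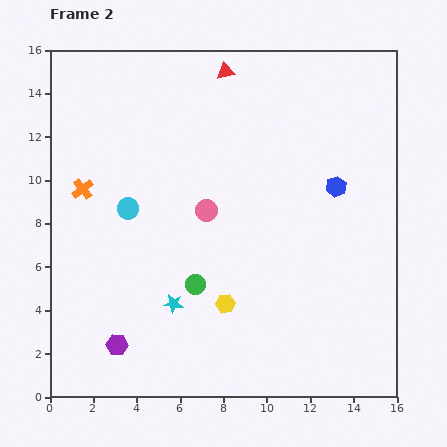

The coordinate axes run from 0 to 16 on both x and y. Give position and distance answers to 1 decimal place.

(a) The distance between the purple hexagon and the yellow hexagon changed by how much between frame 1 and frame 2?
-2.8

Distance in frame 1: 8.1. Distance in frame 2: 5.3.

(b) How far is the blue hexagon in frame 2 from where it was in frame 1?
5.4

The blue hexagon moved from (15.1, 4.6) to (13.2, 9.7), a distance of √(1.9² + 5.1²) ≈ 5.4.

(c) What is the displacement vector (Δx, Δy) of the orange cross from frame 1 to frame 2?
(-2.3, 5.4)

The orange cross was at (3.8, 4.2) in frame 1 and (1.5, 9.6) in frame 2.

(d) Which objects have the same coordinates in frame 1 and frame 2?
the green circle, the red triangle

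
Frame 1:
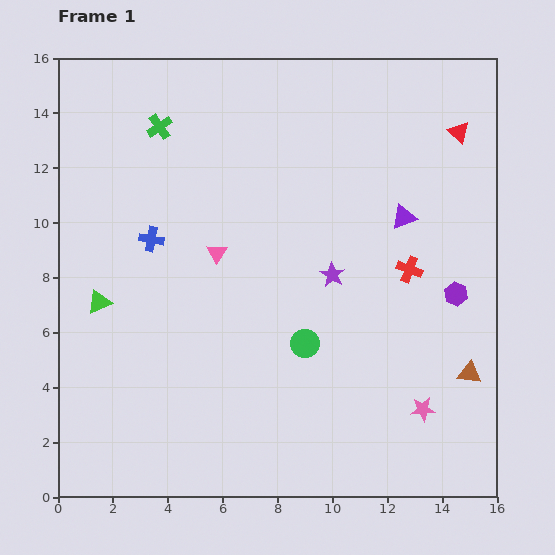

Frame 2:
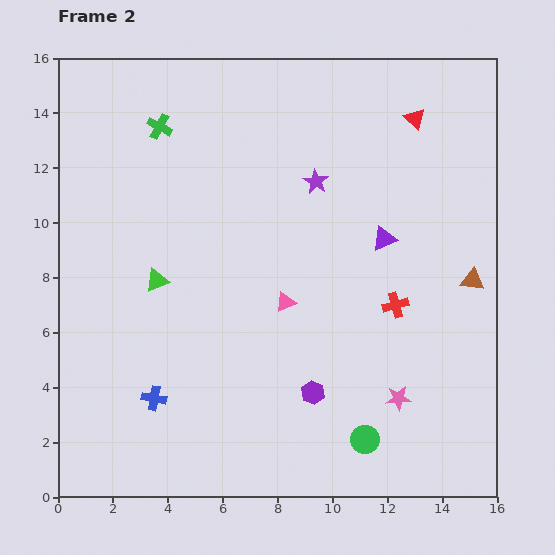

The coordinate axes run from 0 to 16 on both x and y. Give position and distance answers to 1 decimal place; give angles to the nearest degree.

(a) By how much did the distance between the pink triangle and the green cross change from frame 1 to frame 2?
+2.8

Distance in frame 1: 5.1. Distance in frame 2: 7.9.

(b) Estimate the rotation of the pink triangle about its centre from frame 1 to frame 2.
34° clockwise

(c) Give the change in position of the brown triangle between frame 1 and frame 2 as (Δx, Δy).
(0.1, 3.4)

The brown triangle was at (15.0, 4.5) in frame 1 and (15.1, 7.9) in frame 2.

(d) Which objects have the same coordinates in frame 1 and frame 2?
the green cross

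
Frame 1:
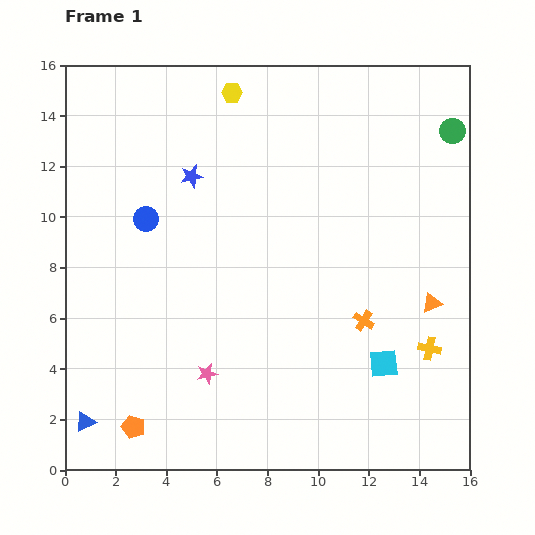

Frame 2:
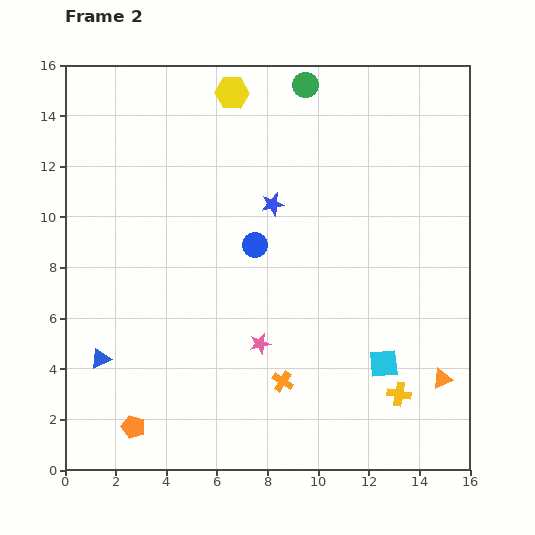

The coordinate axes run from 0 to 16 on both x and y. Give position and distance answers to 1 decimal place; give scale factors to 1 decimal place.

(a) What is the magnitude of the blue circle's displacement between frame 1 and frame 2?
4.4

The blue circle moved from (3.2, 9.9) to (7.5, 8.9), a distance of √(4.3² + 1.0²) ≈ 4.4.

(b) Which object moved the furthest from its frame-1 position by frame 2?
the green circle

(moved 6.1; next 4.4)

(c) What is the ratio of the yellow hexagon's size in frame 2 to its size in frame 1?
1.6×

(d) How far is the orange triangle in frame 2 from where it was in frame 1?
3.0

The orange triangle moved from (14.5, 6.6) to (14.9, 3.6), a distance of √(0.4² + 3.0²) ≈ 3.0.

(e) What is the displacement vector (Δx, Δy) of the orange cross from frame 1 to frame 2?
(-3.2, -2.4)

The orange cross was at (11.8, 5.9) in frame 1 and (8.6, 3.5) in frame 2.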